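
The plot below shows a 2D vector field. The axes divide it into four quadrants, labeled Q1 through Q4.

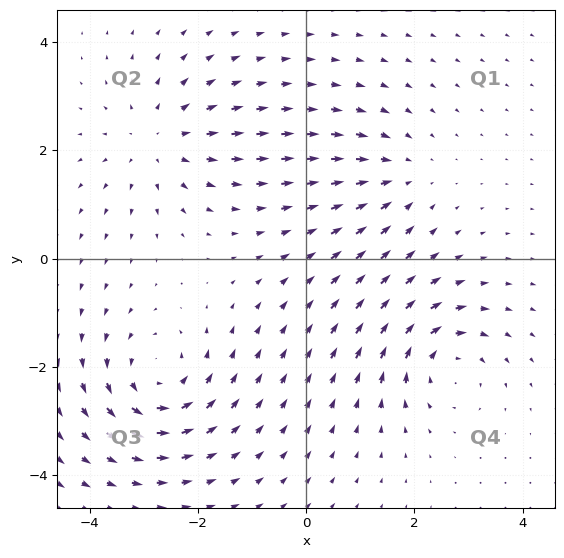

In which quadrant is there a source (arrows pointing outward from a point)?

Q2

The source sits at approximately (-2.7, 2.2), which lies in quadrant Q2. The divergence there is about +4, positive as expected for a source.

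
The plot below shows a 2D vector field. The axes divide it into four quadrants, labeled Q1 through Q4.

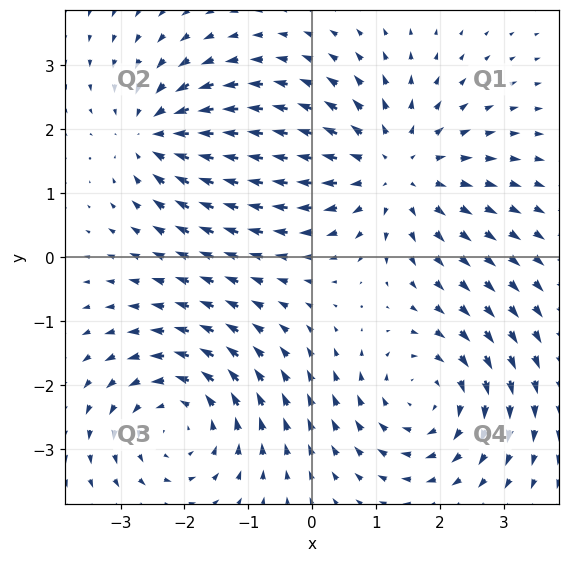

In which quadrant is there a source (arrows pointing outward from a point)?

Q1

The source sits at approximately (1.3, 1.4), which lies in quadrant Q1. The divergence there is about +4, positive as expected for a source.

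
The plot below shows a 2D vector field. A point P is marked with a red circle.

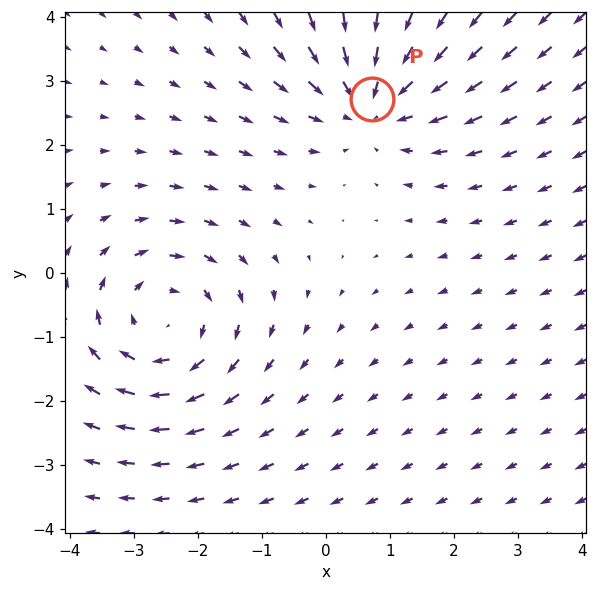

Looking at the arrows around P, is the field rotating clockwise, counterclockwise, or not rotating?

not rotating

Near P at (0.7, 2.7) the arrows show no circulation. The curl there is ≈0.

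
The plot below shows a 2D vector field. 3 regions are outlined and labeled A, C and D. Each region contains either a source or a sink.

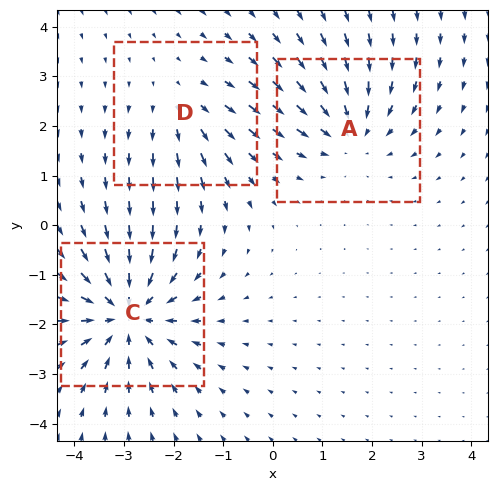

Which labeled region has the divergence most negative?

Divergence at each region's feature centre — A: about -3, C: about -5, D: about +2. Region C is most negative.

C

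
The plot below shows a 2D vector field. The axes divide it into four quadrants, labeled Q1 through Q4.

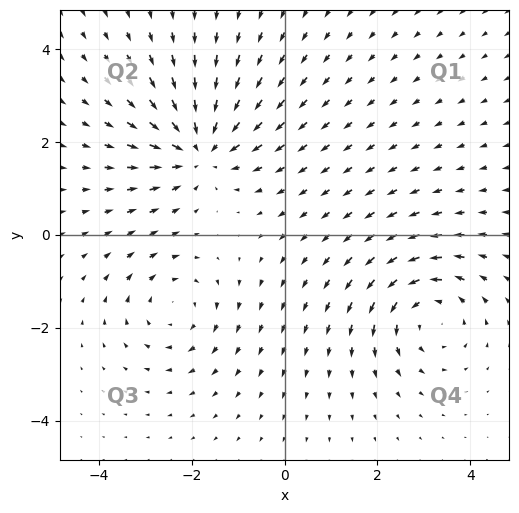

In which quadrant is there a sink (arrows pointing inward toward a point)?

The sink sits at approximately (-1.8, 1.9), which lies in quadrant Q2. The divergence there is about -4, negative as expected for a sink.

Q2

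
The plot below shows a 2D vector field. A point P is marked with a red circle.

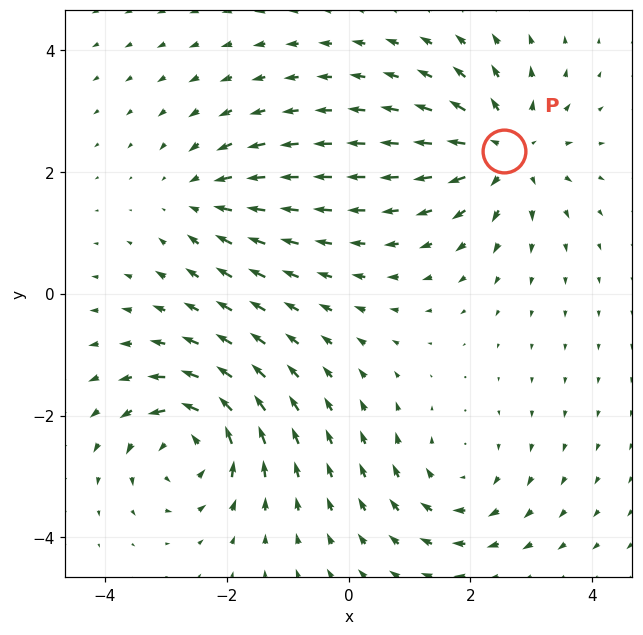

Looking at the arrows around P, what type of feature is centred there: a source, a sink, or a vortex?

At P (2.6, 2.3) the arrows spread outward. Divergence about +6, curl ≈0 — positive divergence with near-zero curl is a source.

source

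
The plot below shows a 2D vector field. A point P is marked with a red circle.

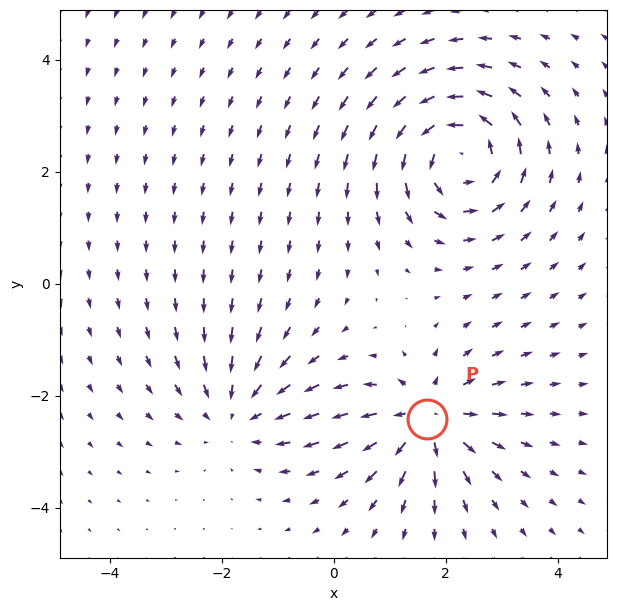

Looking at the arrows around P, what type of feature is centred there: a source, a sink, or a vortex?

At P (1.7, -2.4) the arrows spread outward. Divergence about +5, curl ≈0 — positive divergence with near-zero curl is a source.

source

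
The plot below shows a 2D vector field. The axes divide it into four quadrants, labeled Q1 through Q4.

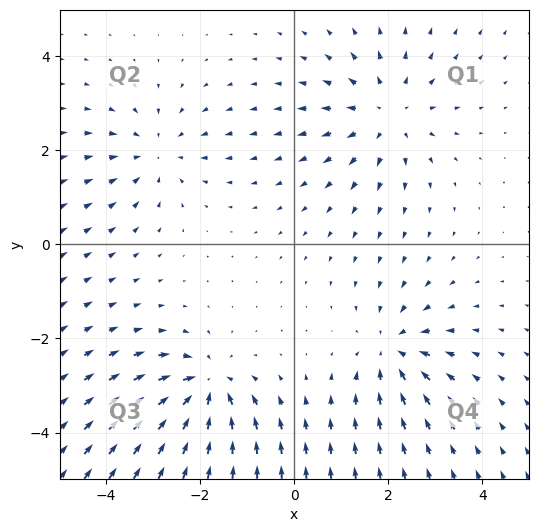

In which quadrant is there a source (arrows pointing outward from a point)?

The source sits at approximately (2.0, 2.8), which lies in quadrant Q1. The divergence there is about +3, positive as expected for a source.

Q1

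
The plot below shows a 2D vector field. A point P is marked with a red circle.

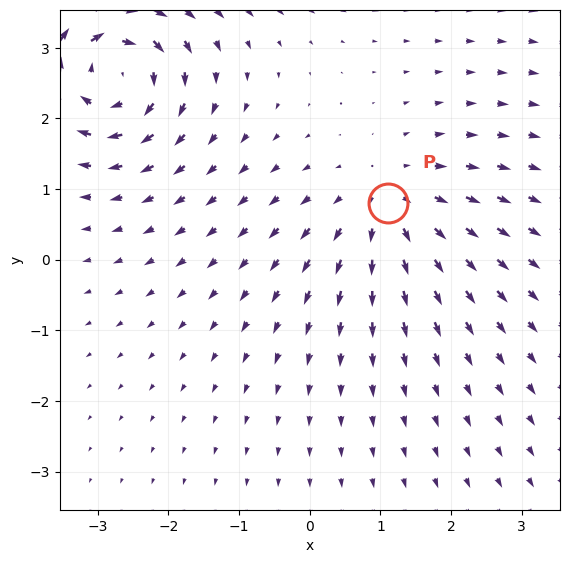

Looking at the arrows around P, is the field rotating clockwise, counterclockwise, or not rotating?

Near P at (1.1, 0.8) the arrows show no circulation. The curl there is ≈0.

not rotating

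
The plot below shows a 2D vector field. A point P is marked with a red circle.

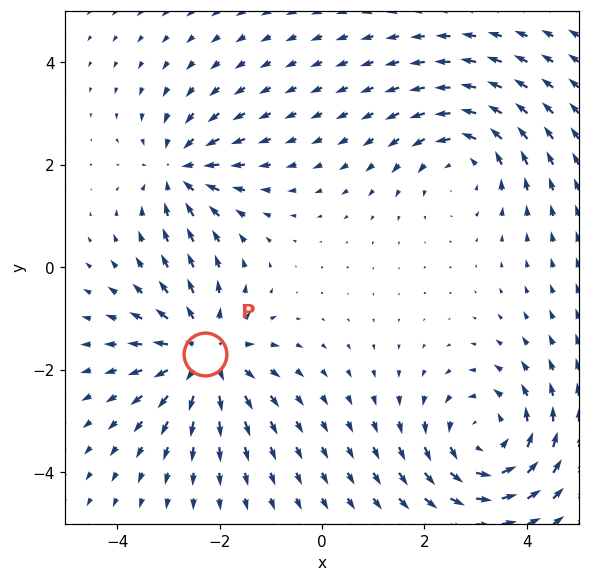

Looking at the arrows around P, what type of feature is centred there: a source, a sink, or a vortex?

source

At P (-2.3, -1.7) the arrows spread outward. Divergence about +5, curl ≈0 — positive divergence with near-zero curl is a source.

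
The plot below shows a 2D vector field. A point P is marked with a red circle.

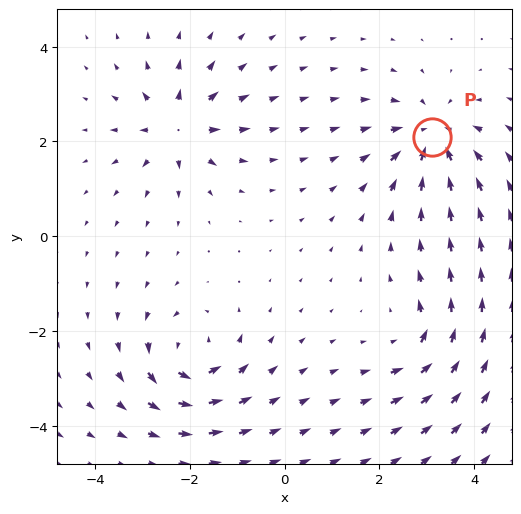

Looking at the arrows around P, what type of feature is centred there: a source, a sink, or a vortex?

At P (3.1, 2.1) the arrows converge inward. Divergence about -6, curl ≈0 — negative divergence with near-zero curl is a sink.

sink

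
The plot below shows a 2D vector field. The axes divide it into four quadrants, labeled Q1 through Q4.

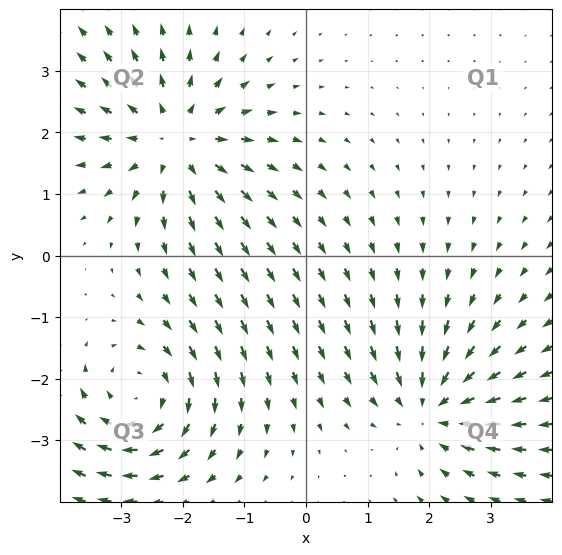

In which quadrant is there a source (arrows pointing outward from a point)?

The source sits at approximately (-2.1, 1.9), which lies in quadrant Q2. The divergence there is about +4, positive as expected for a source.

Q2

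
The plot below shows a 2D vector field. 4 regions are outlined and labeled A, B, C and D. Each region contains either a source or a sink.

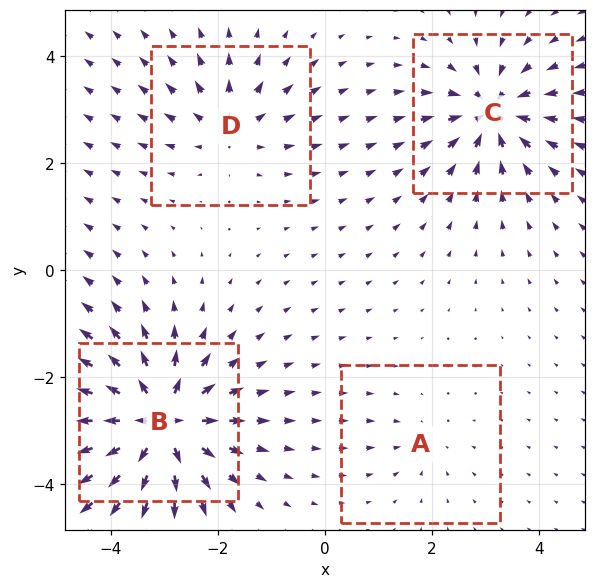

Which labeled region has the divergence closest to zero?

Divergence at each region's feature centre — A: about -2, B: about +9, C: about -6, D: about +4. Region A is closest to zero.

A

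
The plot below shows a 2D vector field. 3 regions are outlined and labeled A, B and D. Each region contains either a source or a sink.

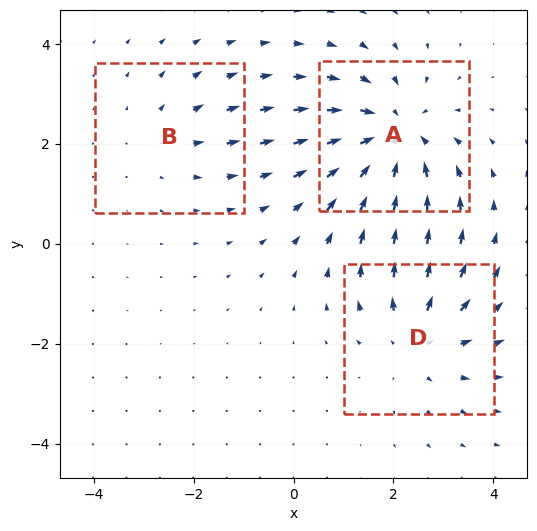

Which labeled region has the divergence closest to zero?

Divergence at each region's feature centre — A: about -4, B: about +2, D: about +3. Region B is closest to zero.

B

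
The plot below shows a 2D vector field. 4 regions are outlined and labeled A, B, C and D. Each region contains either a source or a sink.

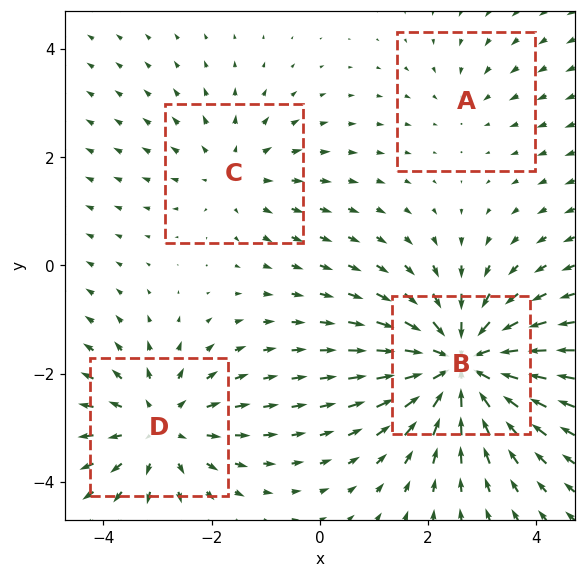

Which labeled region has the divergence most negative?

B

Divergence at each region's feature centre — A: about -2, B: about -7, C: about +3, D: about +4. Region B is most negative.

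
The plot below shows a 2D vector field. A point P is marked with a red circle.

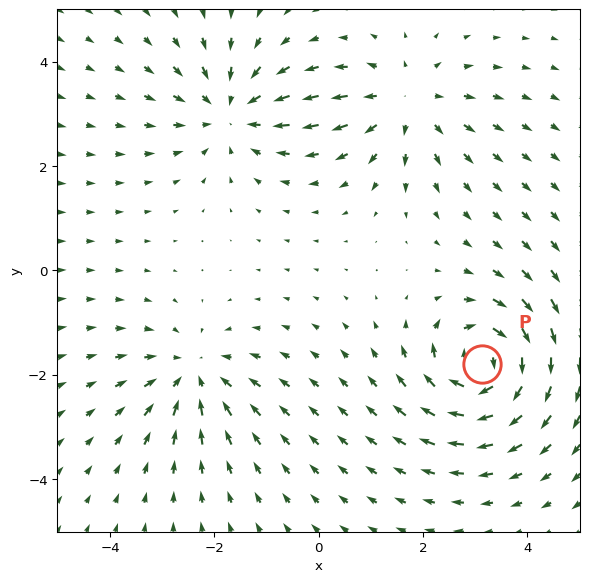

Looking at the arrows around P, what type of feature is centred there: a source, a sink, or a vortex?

At P (3.1, -1.8) the arrows circulate clockwise. Divergence ≈0, curl about -7 — near-zero divergence with nonzero curl is a vortex.

vortex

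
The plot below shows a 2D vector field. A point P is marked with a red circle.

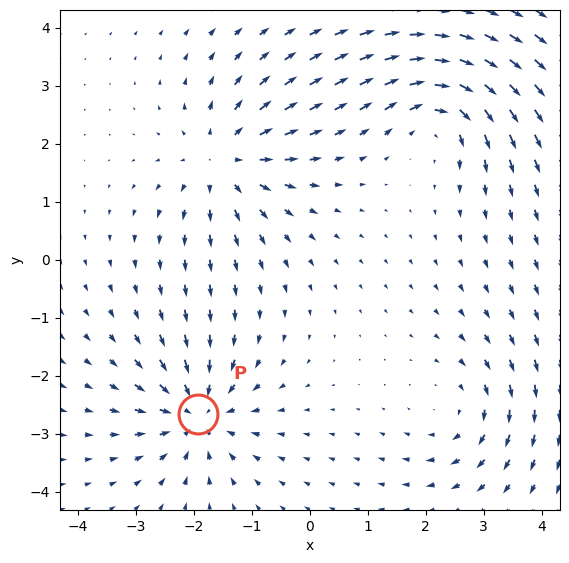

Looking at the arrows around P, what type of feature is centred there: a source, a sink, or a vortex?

sink

At P (-1.9, -2.7) the arrows converge inward. Divergence about -4, curl ≈0 — negative divergence with near-zero curl is a sink.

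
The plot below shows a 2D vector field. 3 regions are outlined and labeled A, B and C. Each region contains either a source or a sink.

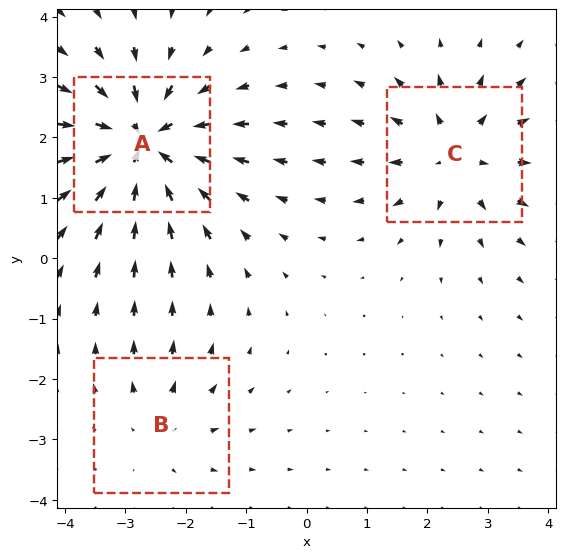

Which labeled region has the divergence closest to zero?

B

Divergence at each region's feature centre — A: about -5, B: about +2, C: about +3. Region B is closest to zero.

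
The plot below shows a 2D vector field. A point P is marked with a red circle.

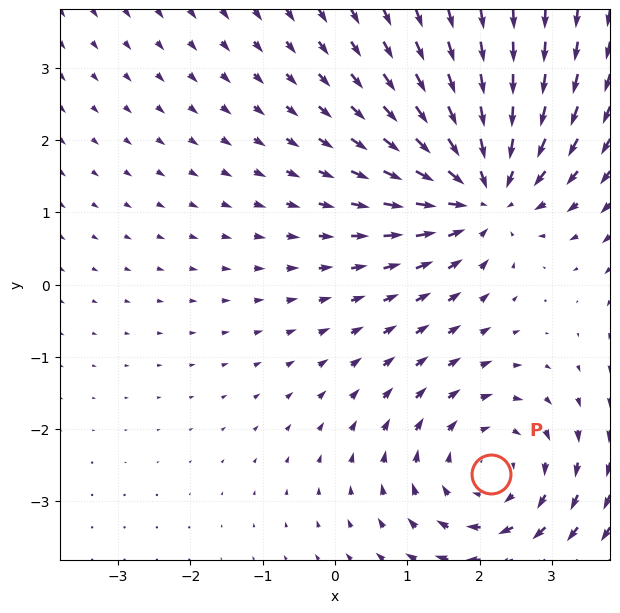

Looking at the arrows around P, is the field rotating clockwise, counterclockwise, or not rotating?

Near P at (2.2, -2.6) the arrows circulate clockwise. The curl (z-component) there is about -3; negative curl means clockwise rotation.

clockwise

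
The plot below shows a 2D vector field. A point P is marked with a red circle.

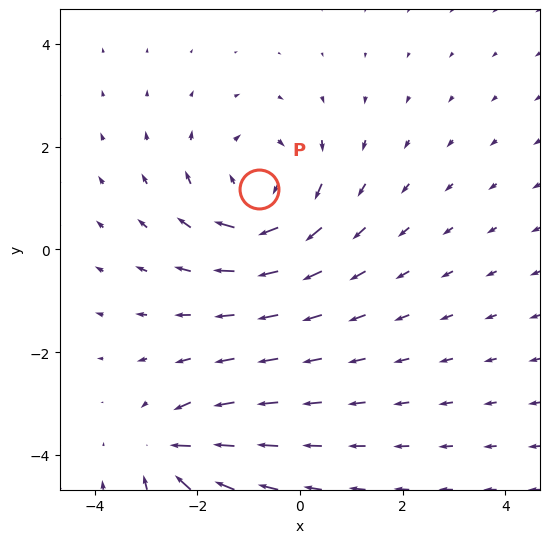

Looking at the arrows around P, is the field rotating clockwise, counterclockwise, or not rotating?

clockwise

Near P at (-0.8, 1.2) the arrows circulate clockwise. The curl (z-component) there is about -4; negative curl means clockwise rotation.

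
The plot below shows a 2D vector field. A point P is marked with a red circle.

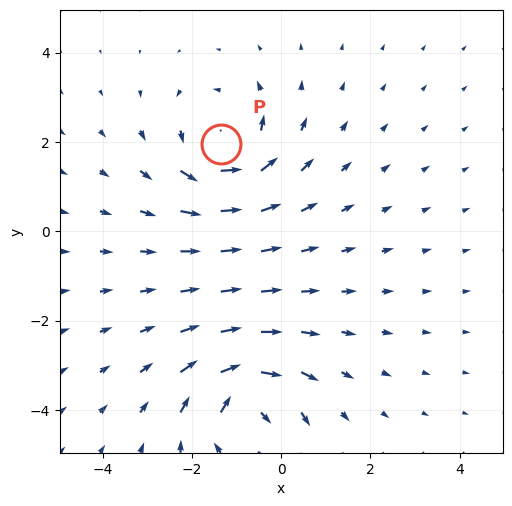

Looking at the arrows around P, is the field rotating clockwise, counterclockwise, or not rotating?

counterclockwise

Near P at (-1.3, 2.0) the arrows circulate counterclockwise. The curl (z-component) there is about +4; positive curl means counterclockwise rotation.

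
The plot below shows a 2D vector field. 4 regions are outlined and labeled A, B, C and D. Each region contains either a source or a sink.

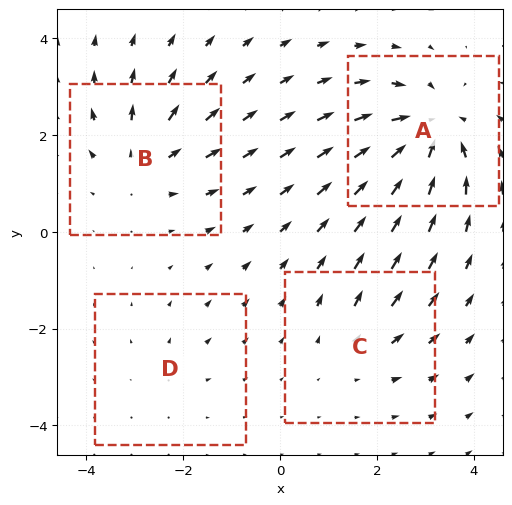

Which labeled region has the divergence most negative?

Divergence at each region's feature centre — A: about -7, B: about +5, C: about +3, D: about +2. Region A is most negative.

A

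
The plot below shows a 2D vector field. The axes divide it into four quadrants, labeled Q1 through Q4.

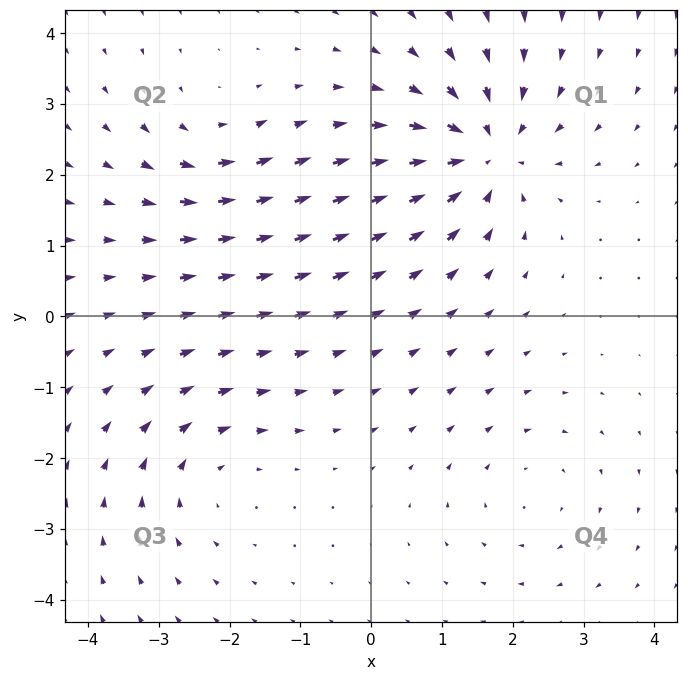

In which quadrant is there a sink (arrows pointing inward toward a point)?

The sink sits at approximately (1.6, 2.3), which lies in quadrant Q1. The divergence there is about -6, negative as expected for a sink.

Q1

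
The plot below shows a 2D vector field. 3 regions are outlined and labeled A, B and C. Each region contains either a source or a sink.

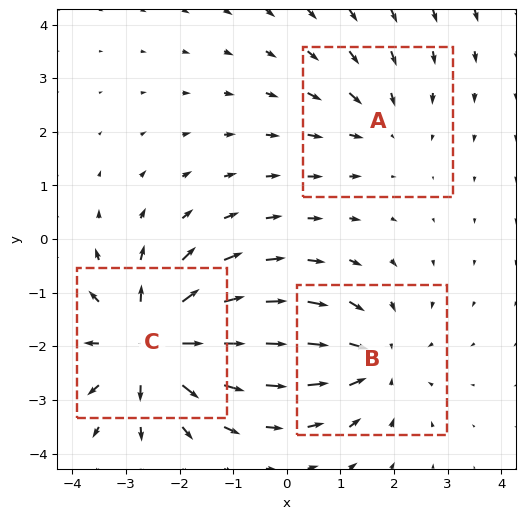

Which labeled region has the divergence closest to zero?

A

Divergence at each region's feature centre — A: about -2, B: about -3, C: about +4. Region A is closest to zero.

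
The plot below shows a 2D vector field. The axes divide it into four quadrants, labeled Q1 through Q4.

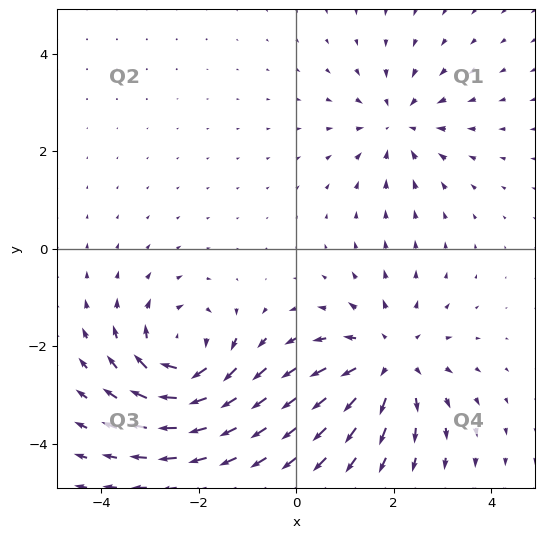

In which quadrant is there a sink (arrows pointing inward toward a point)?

Q1

The sink sits at approximately (2.1, 2.5), which lies in quadrant Q1. The divergence there is about -3, negative as expected for a sink.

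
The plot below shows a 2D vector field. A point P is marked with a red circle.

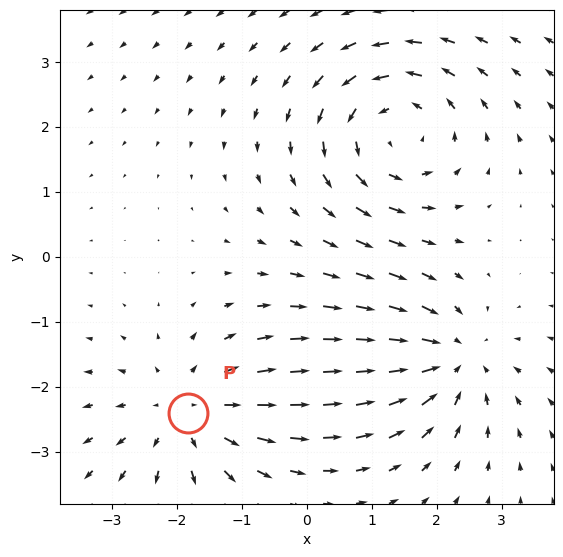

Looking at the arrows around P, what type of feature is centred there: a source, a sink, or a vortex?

source

At P (-1.8, -2.4) the arrows spread outward. Divergence about +3, curl ≈0 — positive divergence with near-zero curl is a source.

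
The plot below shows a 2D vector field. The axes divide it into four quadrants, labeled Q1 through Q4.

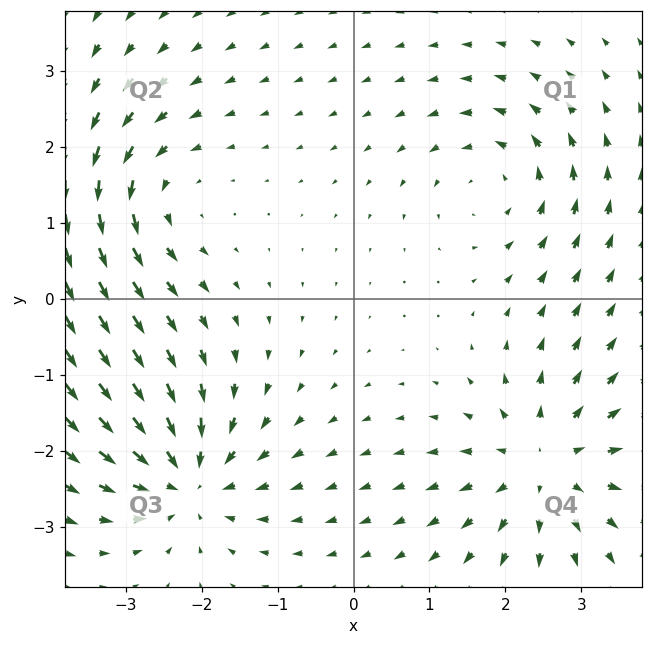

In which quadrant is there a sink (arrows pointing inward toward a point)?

Q3

The sink sits at approximately (-2.2, -2.4), which lies in quadrant Q3. The divergence there is about -5, negative as expected for a sink.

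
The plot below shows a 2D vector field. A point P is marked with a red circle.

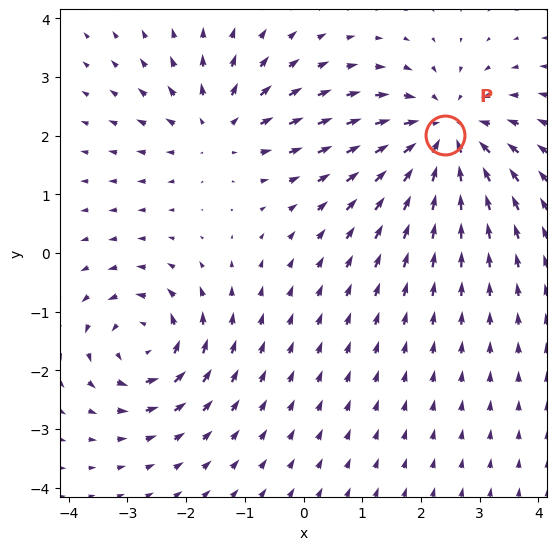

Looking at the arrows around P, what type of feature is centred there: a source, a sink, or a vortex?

sink

At P (2.4, 2.0) the arrows converge inward. Divergence about -5, curl ≈0 — negative divergence with near-zero curl is a sink.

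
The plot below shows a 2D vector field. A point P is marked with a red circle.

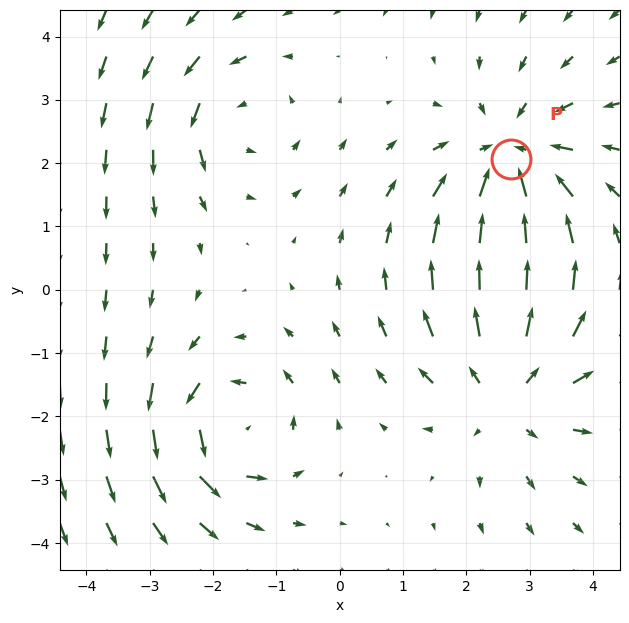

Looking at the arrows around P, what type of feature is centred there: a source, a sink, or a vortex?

sink

At P (2.7, 2.1) the arrows converge inward. Divergence about -4, curl ≈0 — negative divergence with near-zero curl is a sink.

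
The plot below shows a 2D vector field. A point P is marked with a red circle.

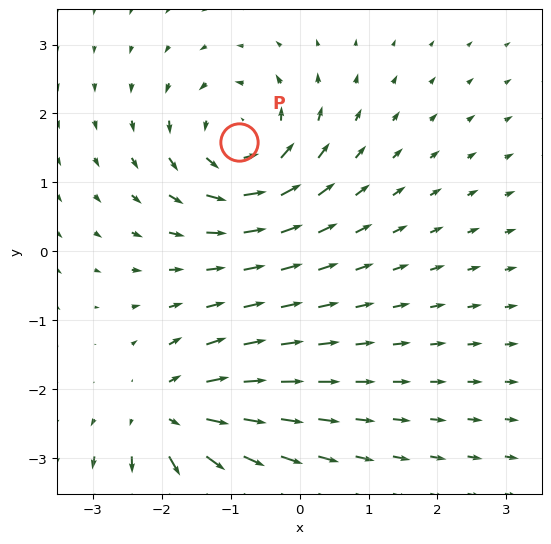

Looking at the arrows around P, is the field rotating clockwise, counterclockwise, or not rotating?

Near P at (-0.9, 1.6) the arrows circulate counterclockwise. The curl (z-component) there is about +5; positive curl means counterclockwise rotation.

counterclockwise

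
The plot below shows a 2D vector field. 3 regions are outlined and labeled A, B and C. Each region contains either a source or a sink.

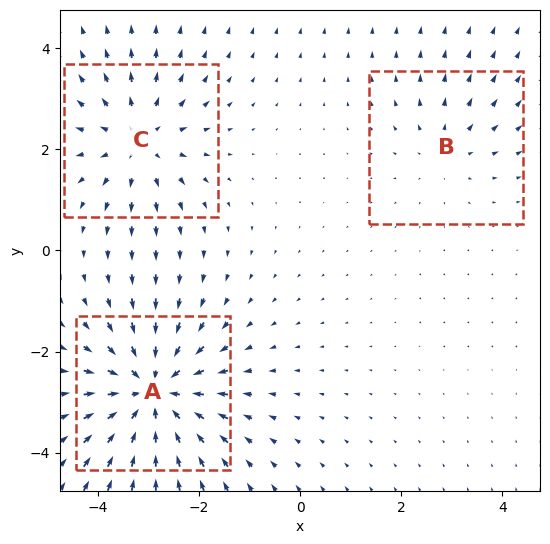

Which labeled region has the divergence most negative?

A

Divergence at each region's feature centre — A: about -5, B: about +2, C: about +3. Region A is most negative.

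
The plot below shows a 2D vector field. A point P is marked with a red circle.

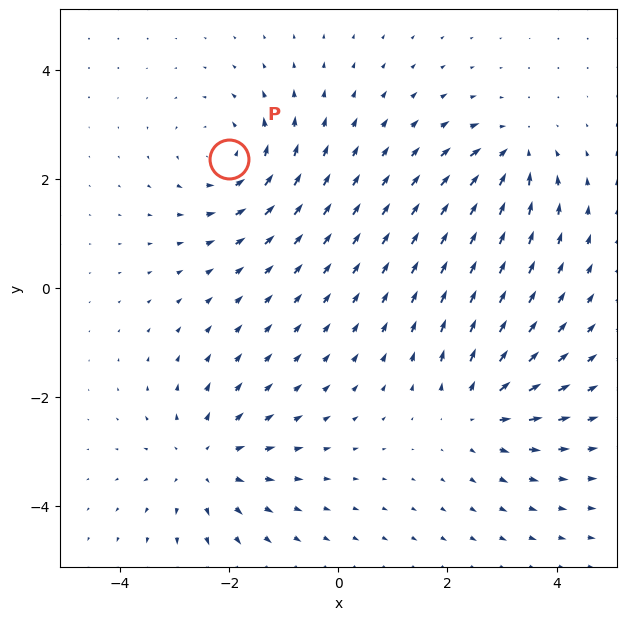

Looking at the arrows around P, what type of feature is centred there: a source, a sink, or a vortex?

At P (-2.0, 2.4) the arrows circulate counterclockwise. Divergence ≈0, curl about +4 — near-zero divergence with nonzero curl is a vortex.

vortex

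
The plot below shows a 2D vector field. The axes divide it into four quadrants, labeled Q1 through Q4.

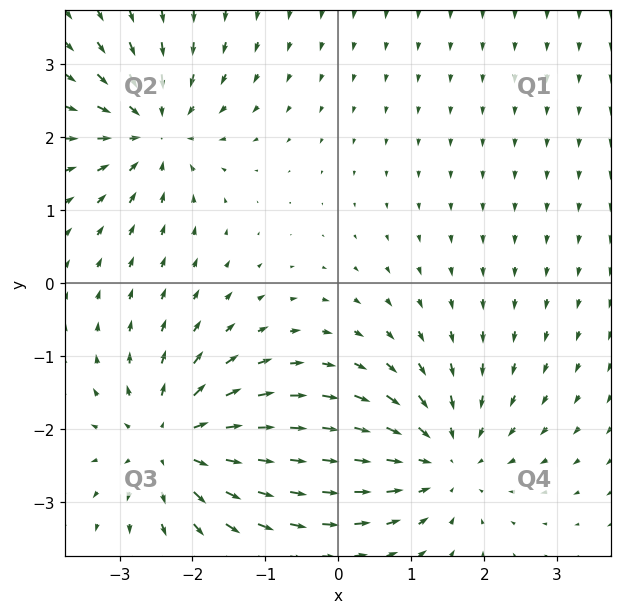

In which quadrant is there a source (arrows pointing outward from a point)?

Q3

The source sits at approximately (-2.3, -2.2), which lies in quadrant Q3. The divergence there is about +6, positive as expected for a source.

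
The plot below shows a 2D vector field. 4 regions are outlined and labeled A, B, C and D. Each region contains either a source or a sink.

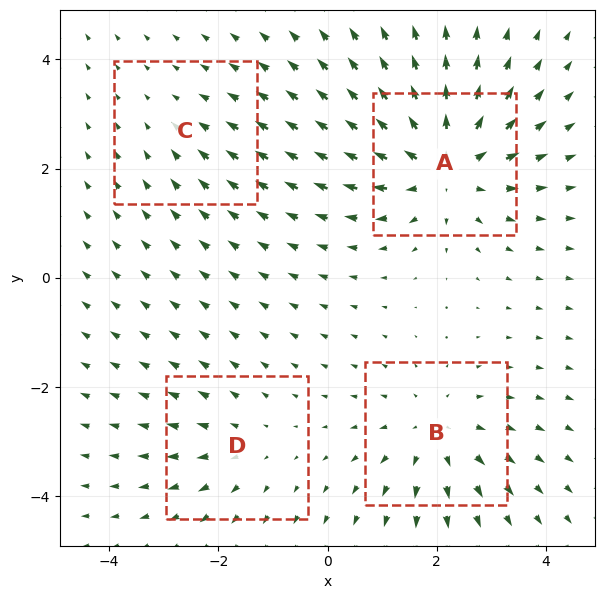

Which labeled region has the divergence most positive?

A

Divergence at each region's feature centre — A: about +6, B: about +4, C: about -2, D: about +3. Region A is most positive.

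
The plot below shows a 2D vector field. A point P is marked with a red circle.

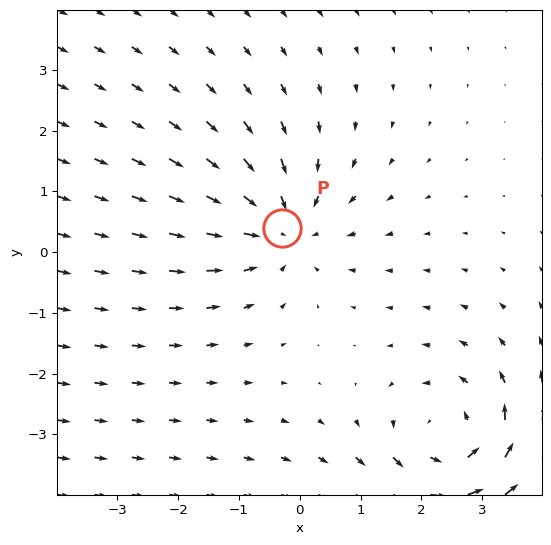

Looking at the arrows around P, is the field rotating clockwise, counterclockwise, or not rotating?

not rotating

Near P at (-0.3, 0.4) the arrows show no circulation. The curl there is ≈0.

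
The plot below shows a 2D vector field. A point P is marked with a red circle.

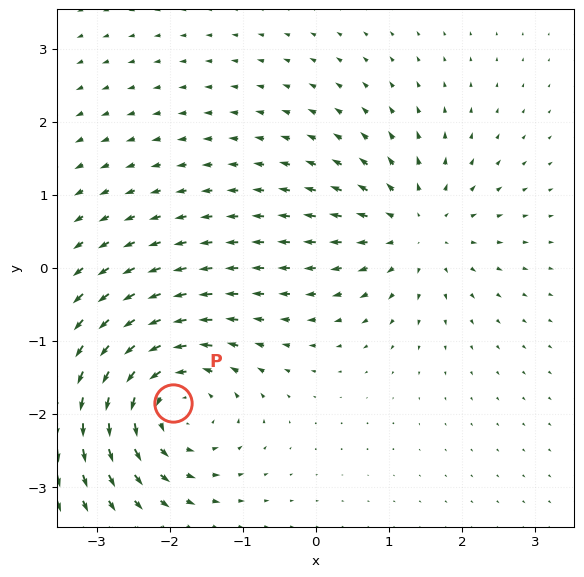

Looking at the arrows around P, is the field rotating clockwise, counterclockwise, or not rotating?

Near P at (-2.0, -1.8) the arrows circulate counterclockwise. The curl (z-component) there is about +4; positive curl means counterclockwise rotation.

counterclockwise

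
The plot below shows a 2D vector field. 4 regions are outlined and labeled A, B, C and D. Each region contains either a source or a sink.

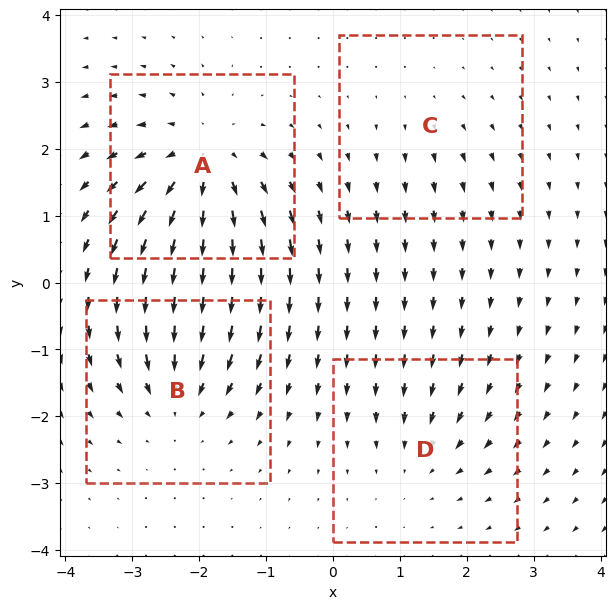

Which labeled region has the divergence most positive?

A

Divergence at each region's feature centre — A: about +7, B: about -5, C: about +2, D: about -3. Region A is most positive.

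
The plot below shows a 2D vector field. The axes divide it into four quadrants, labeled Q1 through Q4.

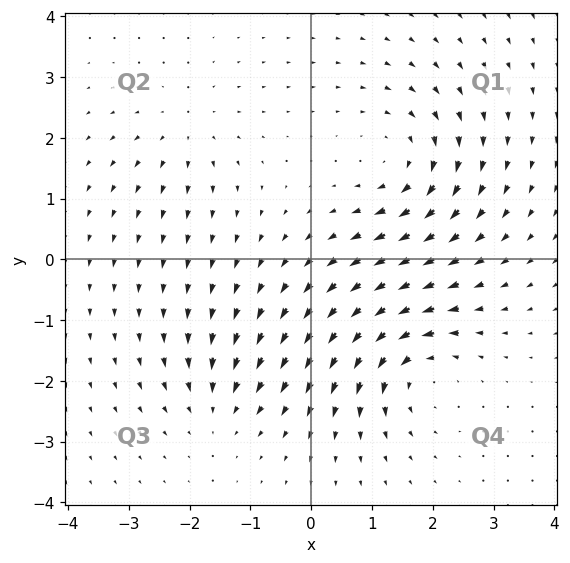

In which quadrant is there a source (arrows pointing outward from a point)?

The source sits at approximately (-2.1, 2.1), which lies in quadrant Q2. The divergence there is about +3, positive as expected for a source.

Q2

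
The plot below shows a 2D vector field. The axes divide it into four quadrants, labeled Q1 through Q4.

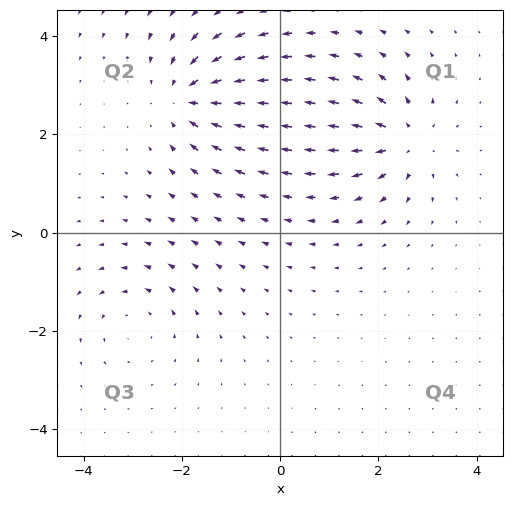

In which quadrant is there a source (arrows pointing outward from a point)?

The source sits at approximately (2.5, 1.9), which lies in quadrant Q1. The divergence there is about +6, positive as expected for a source.

Q1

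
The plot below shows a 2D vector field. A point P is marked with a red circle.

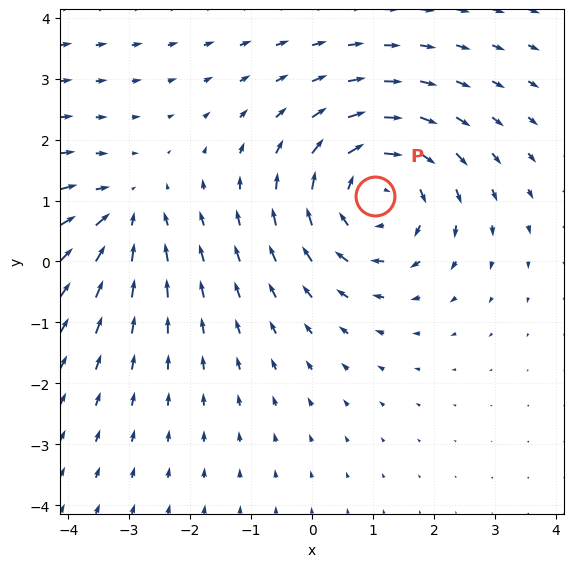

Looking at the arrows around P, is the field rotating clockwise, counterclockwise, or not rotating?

Near P at (1.0, 1.1) the arrows circulate clockwise. The curl (z-component) there is about -4; negative curl means clockwise rotation.

clockwise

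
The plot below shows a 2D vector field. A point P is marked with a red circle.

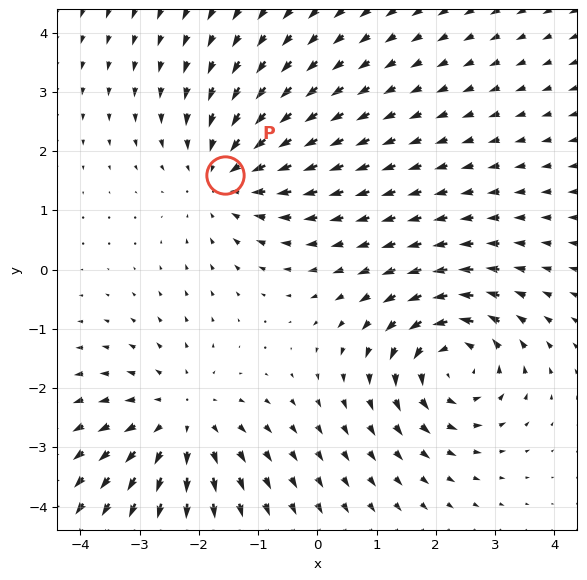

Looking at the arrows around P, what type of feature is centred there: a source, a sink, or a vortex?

sink

At P (-1.5, 1.6) the arrows converge inward. Divergence about -3, curl ≈0 — negative divergence with near-zero curl is a sink.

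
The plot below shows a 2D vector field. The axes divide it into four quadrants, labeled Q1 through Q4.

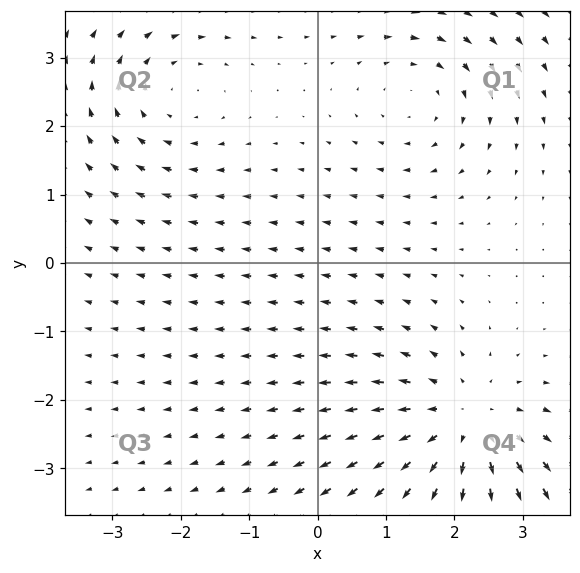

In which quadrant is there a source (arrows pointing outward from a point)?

The source sits at approximately (2.1, -2.4), which lies in quadrant Q4. The divergence there is about +4, positive as expected for a source.

Q4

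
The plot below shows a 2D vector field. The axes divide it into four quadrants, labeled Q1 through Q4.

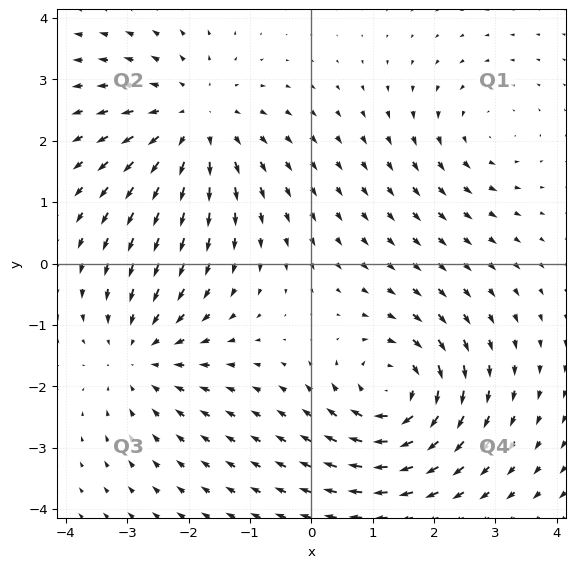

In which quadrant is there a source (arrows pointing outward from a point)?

The source sits at approximately (-1.9, 2.3), which lies in quadrant Q2. The divergence there is about +4, positive as expected for a source.

Q2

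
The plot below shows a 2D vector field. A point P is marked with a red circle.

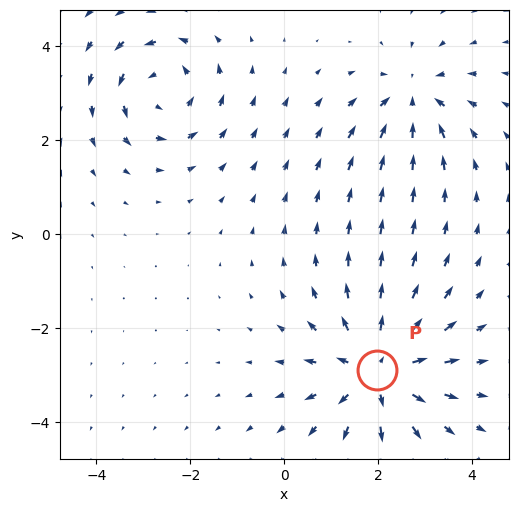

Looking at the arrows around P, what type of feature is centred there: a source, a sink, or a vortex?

At P (2.0, -2.9) the arrows spread outward. Divergence about +4, curl ≈0 — positive divergence with near-zero curl is a source.

source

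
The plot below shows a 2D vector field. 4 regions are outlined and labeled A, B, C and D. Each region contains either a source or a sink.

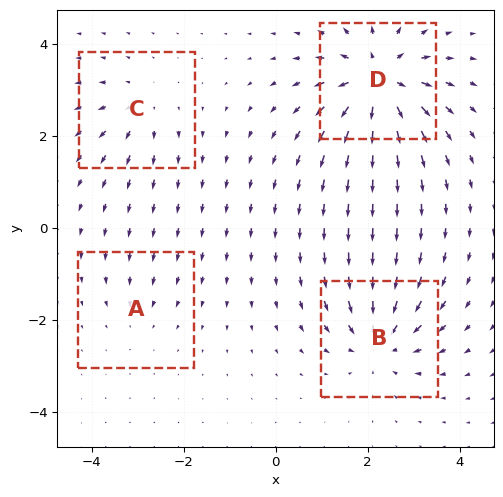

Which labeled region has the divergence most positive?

Divergence at each region's feature centre — A: about -2, B: about -6, C: about +4, D: about +9. Region D is most positive.

D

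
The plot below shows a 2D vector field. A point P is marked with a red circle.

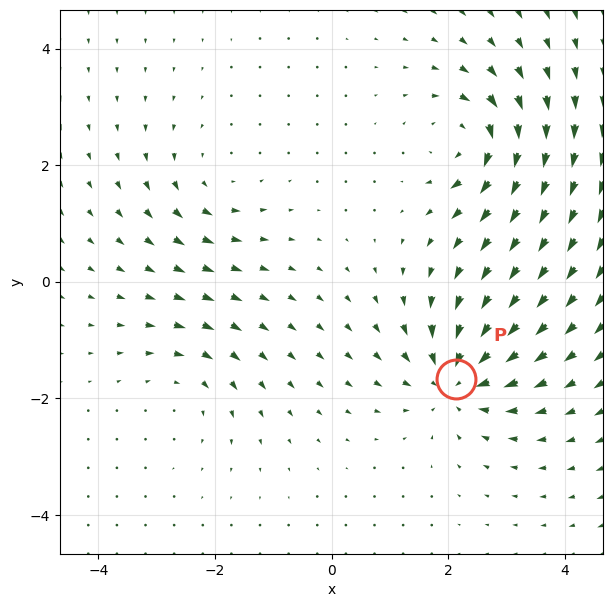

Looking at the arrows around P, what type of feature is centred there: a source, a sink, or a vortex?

At P (2.1, -1.7) the arrows converge inward. Divergence about -6, curl ≈0 — negative divergence with near-zero curl is a sink.

sink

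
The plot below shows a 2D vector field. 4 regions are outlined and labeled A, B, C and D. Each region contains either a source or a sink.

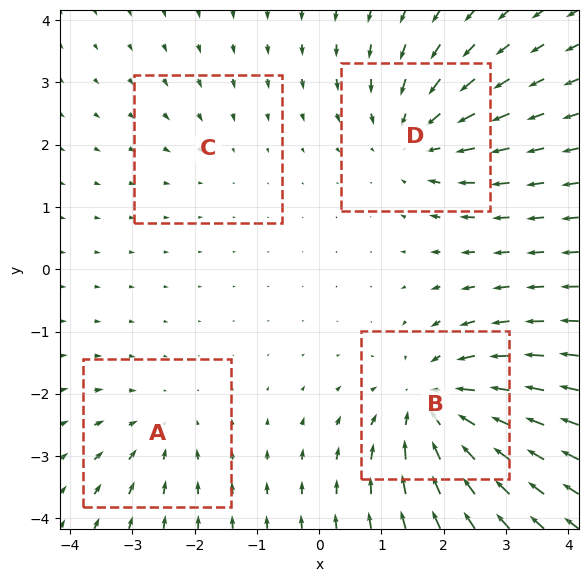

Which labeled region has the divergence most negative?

B

Divergence at each region's feature centre — A: about -3, B: about -7, C: about -2, D: about -5. Region B is most negative.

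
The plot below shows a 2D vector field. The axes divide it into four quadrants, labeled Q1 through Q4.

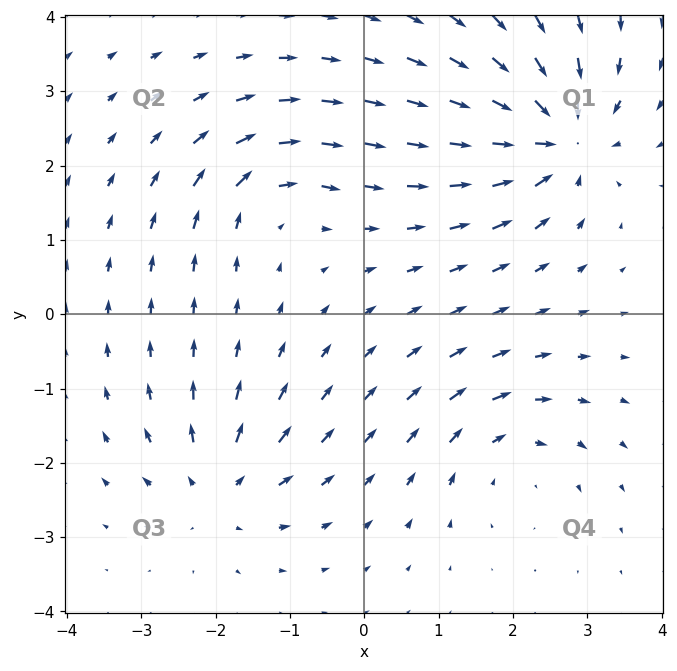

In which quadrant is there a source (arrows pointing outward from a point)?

The source sits at approximately (-1.9, -2.3), which lies in quadrant Q3. The divergence there is about +4, positive as expected for a source.

Q3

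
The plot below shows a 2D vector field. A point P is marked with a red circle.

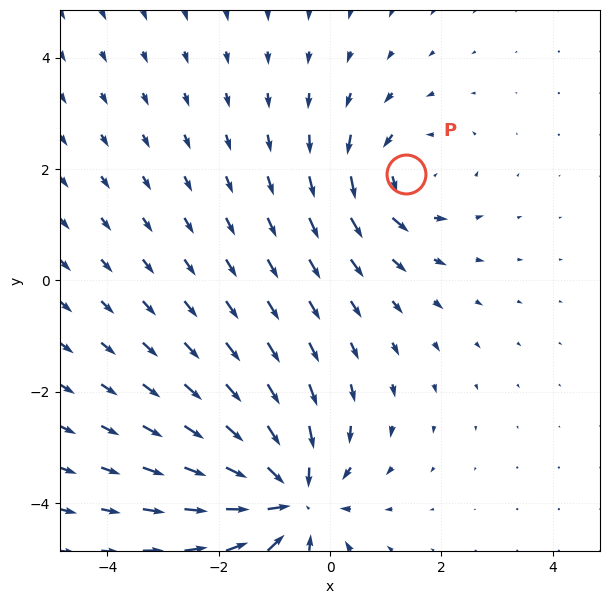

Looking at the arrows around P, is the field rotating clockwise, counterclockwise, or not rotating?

counterclockwise

Near P at (1.4, 1.9) the arrows circulate counterclockwise. The curl (z-component) there is about +3; positive curl means counterclockwise rotation.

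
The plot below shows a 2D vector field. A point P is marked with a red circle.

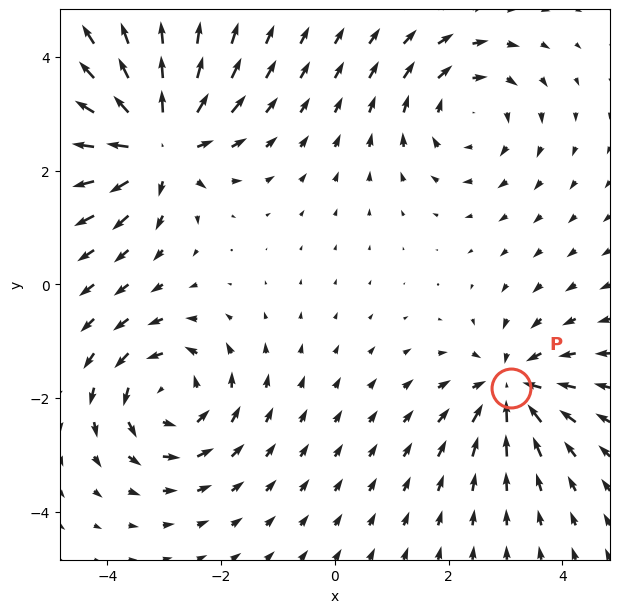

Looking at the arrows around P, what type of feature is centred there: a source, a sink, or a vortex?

At P (3.1, -1.8) the arrows converge inward. Divergence about -3, curl ≈0 — negative divergence with near-zero curl is a sink.

sink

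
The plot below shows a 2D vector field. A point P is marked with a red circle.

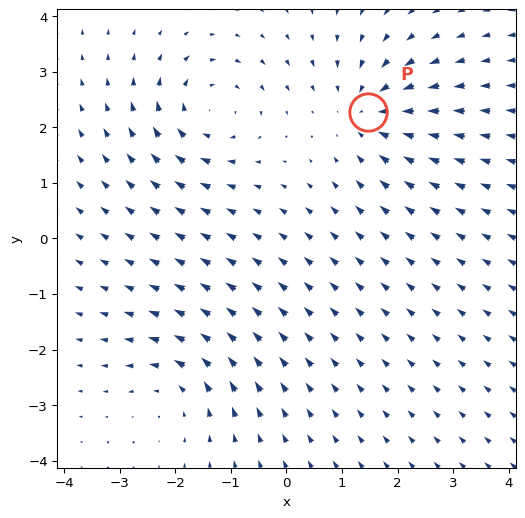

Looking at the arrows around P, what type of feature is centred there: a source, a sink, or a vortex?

At P (1.5, 2.3) the arrows converge inward. Divergence about -4, curl ≈0 — negative divergence with near-zero curl is a sink.

sink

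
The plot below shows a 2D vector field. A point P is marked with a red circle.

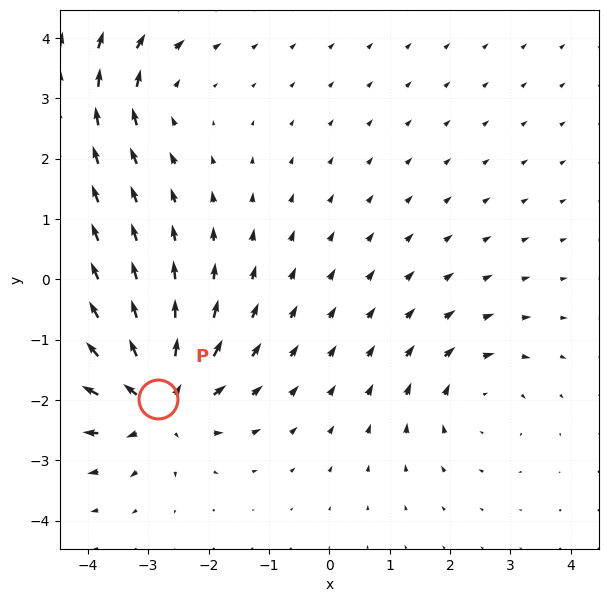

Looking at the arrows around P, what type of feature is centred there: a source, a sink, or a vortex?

At P (-2.8, -2.0) the arrows spread outward. Divergence about +6, curl ≈0 — positive divergence with near-zero curl is a source.

source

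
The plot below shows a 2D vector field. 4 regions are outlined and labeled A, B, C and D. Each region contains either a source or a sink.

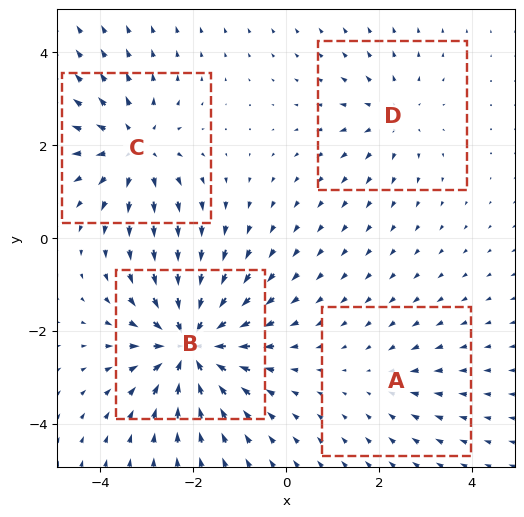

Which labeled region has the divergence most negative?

B

Divergence at each region's feature centre — A: about -2, B: about -7, C: about +5, D: about +3. Region B is most negative.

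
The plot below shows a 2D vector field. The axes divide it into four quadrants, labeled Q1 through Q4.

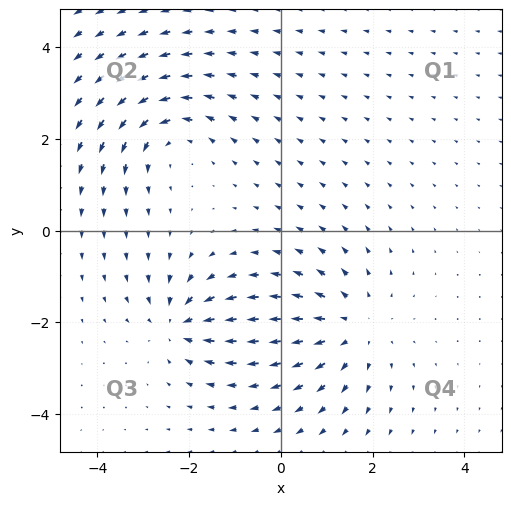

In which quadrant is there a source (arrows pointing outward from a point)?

The source sits at approximately (1.6, -2.1), which lies in quadrant Q4. The divergence there is about +3, positive as expected for a source.

Q4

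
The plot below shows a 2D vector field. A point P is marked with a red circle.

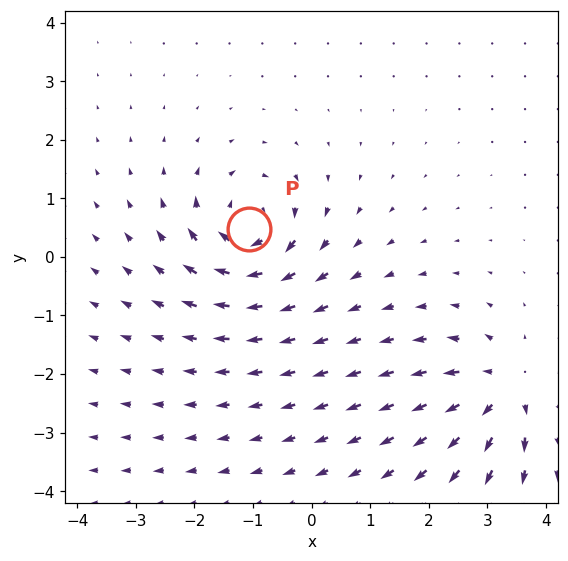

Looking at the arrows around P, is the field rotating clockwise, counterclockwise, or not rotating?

Near P at (-1.1, 0.5) the arrows circulate clockwise. The curl (z-component) there is about -5; negative curl means clockwise rotation.

clockwise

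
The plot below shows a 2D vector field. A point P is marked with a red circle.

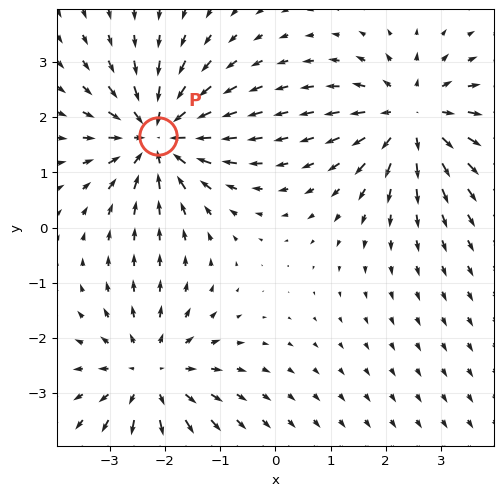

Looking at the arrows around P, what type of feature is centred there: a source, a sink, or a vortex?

At P (-2.1, 1.7) the arrows converge inward. Divergence about -6, curl ≈0 — negative divergence with near-zero curl is a sink.

sink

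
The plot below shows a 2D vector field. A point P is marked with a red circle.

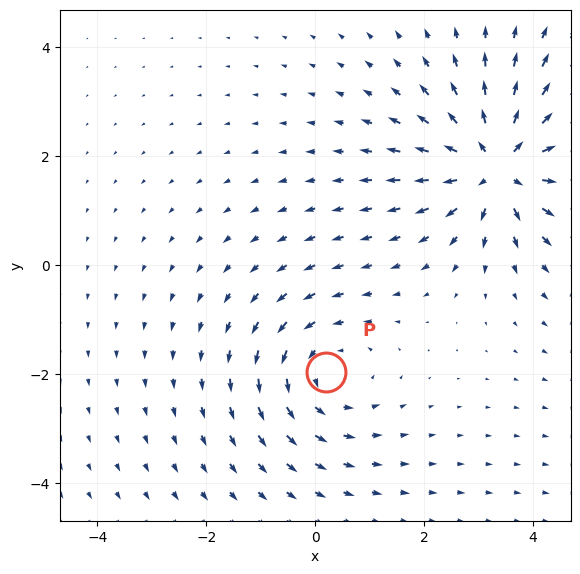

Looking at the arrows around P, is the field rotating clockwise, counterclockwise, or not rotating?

counterclockwise

Near P at (0.2, -2.0) the arrows circulate counterclockwise. The curl (z-component) there is about +3; positive curl means counterclockwise rotation.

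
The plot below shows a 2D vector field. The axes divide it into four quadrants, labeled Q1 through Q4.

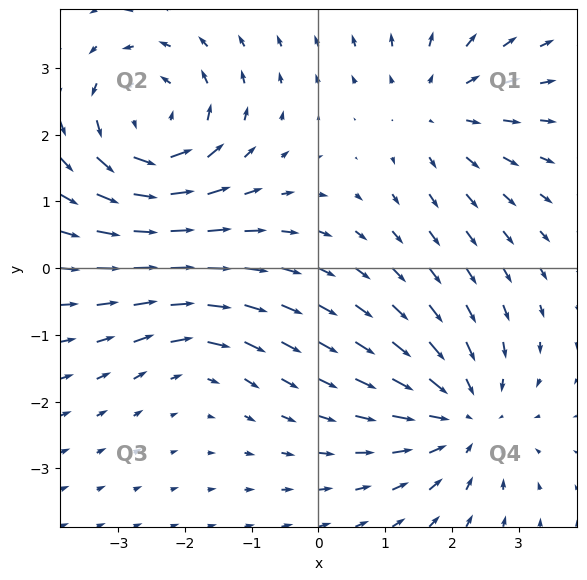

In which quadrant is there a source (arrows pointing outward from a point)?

Q1

The source sits at approximately (1.8, 2.4), which lies in quadrant Q1. The divergence there is about +3, positive as expected for a source.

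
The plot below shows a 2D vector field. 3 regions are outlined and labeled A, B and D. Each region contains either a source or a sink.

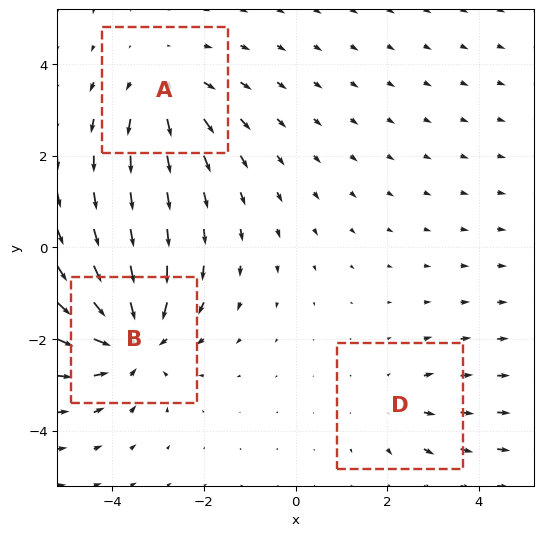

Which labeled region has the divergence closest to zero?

Divergence at each region's feature centre — A: about +3, B: about -4, D: about +2. Region D is closest to zero.

D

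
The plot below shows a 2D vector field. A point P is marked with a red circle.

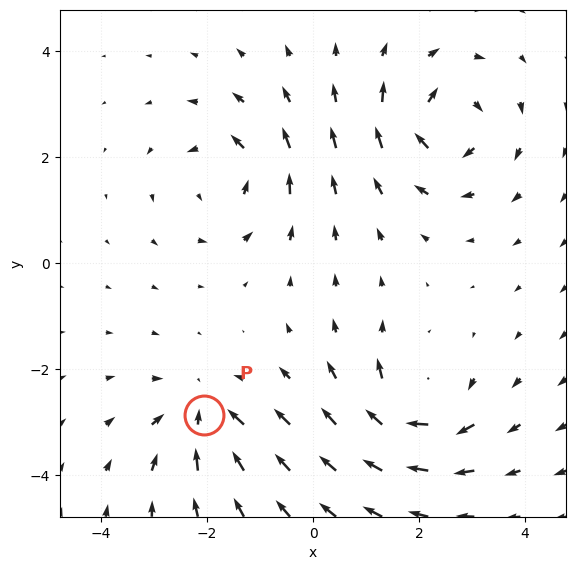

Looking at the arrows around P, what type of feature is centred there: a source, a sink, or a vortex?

At P (-2.1, -2.9) the arrows converge inward. Divergence about -5, curl ≈0 — negative divergence with near-zero curl is a sink.

sink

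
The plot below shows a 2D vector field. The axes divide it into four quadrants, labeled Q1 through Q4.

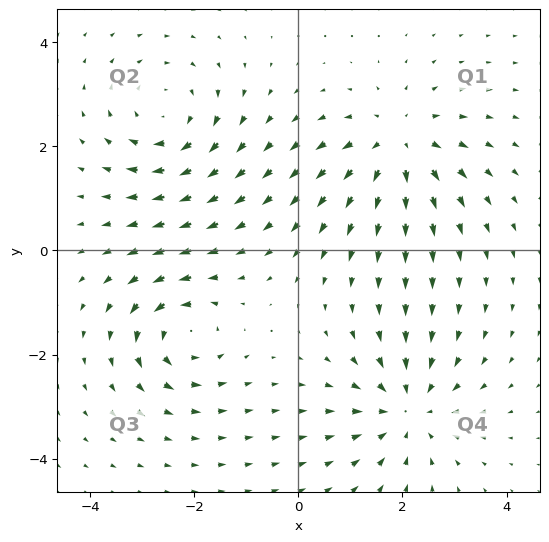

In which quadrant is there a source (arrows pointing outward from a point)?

Q1

The source sits at approximately (1.9, 2.1), which lies in quadrant Q1. The divergence there is about +5, positive as expected for a source.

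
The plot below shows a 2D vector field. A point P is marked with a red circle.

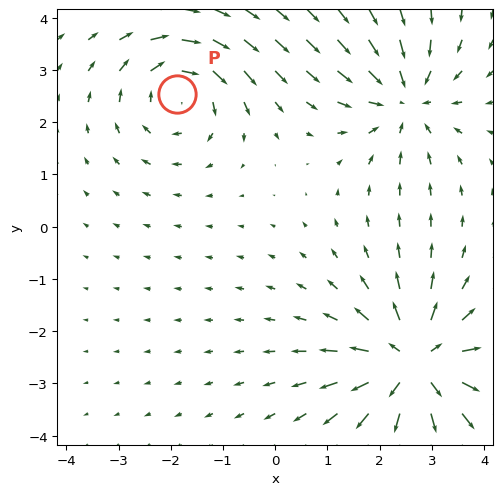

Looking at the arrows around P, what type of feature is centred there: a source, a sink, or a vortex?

At P (-1.9, 2.5) the arrows circulate clockwise. Divergence ≈0, curl about -3 — near-zero divergence with nonzero curl is a vortex.

vortex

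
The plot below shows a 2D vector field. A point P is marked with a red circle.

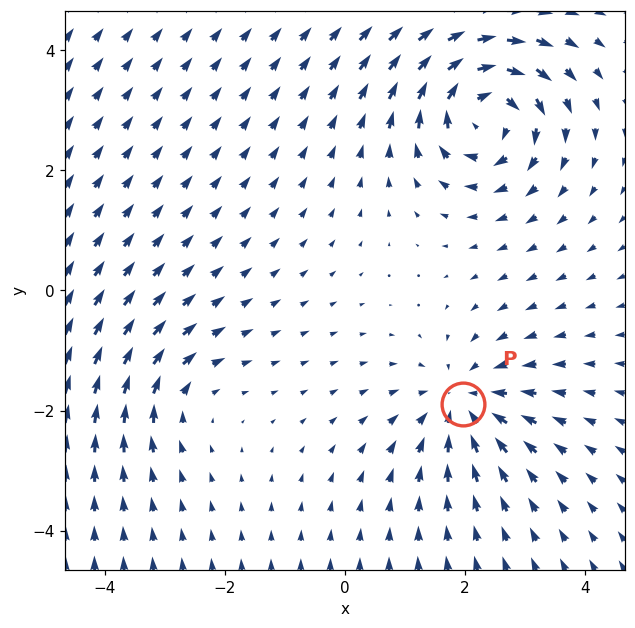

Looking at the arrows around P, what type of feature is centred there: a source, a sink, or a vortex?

At P (2.0, -1.9) the arrows converge inward. Divergence about -4, curl ≈0 — negative divergence with near-zero curl is a sink.

sink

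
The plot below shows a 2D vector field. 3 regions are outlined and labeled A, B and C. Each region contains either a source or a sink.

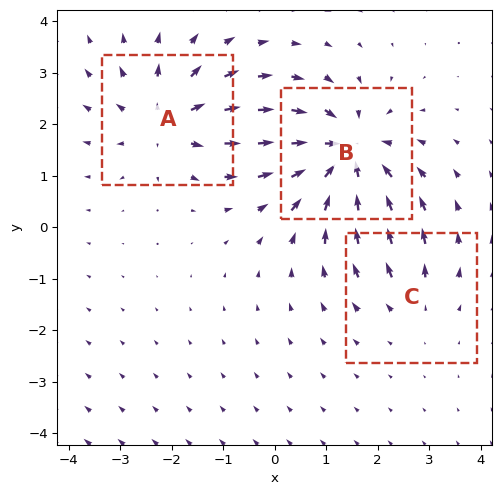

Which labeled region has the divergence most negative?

Divergence at each region's feature centre — A: about +4, B: about -5, C: about +2. Region B is most negative.

B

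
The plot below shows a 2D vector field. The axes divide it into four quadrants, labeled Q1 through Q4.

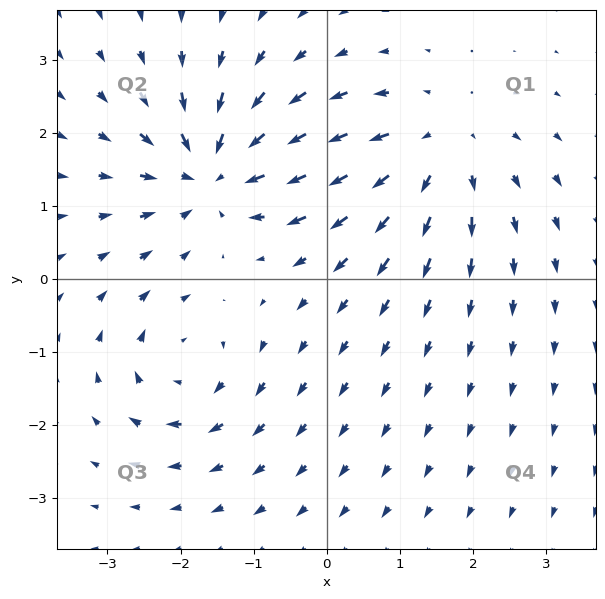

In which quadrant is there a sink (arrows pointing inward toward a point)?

Q2

The sink sits at approximately (-1.6, 1.5), which lies in quadrant Q2. The divergence there is about -5, negative as expected for a sink.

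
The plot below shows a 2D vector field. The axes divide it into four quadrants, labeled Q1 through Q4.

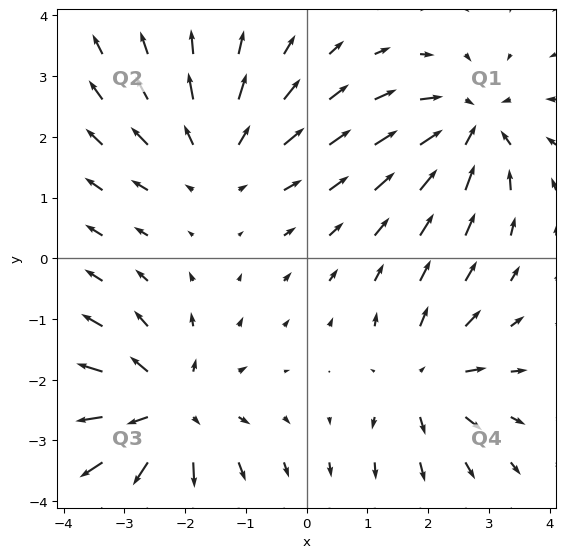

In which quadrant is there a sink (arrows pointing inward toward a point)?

Q1

The sink sits at approximately (2.7, 2.2), which lies in quadrant Q1. The divergence there is about -4, negative as expected for a sink.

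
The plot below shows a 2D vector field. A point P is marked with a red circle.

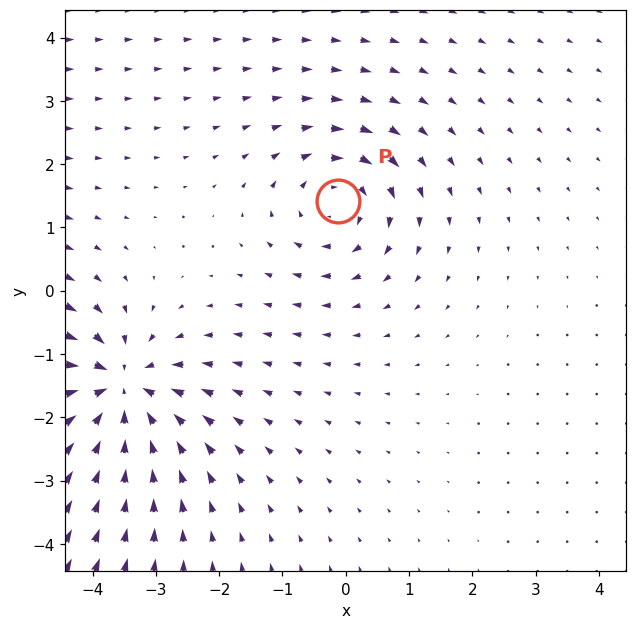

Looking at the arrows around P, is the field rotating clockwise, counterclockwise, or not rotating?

clockwise

Near P at (-0.1, 1.4) the arrows circulate clockwise. The curl (z-component) there is about -4; negative curl means clockwise rotation.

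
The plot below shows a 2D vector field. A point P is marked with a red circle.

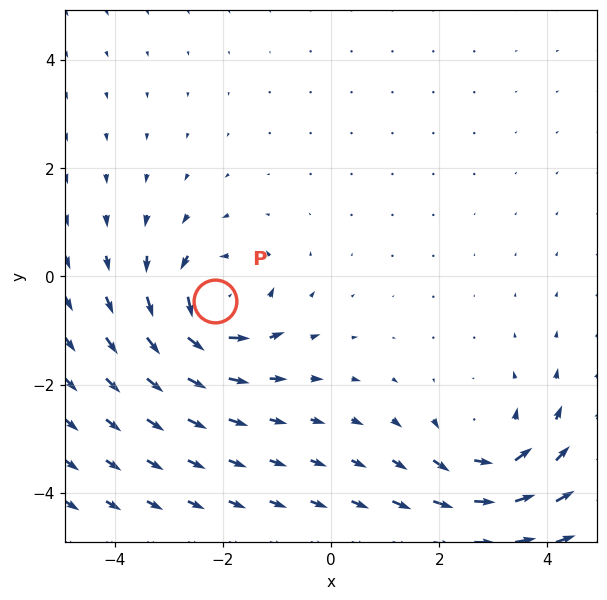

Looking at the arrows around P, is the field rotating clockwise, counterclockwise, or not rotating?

Near P at (-2.2, -0.5) the arrows circulate counterclockwise. The curl (z-component) there is about +4; positive curl means counterclockwise rotation.

counterclockwise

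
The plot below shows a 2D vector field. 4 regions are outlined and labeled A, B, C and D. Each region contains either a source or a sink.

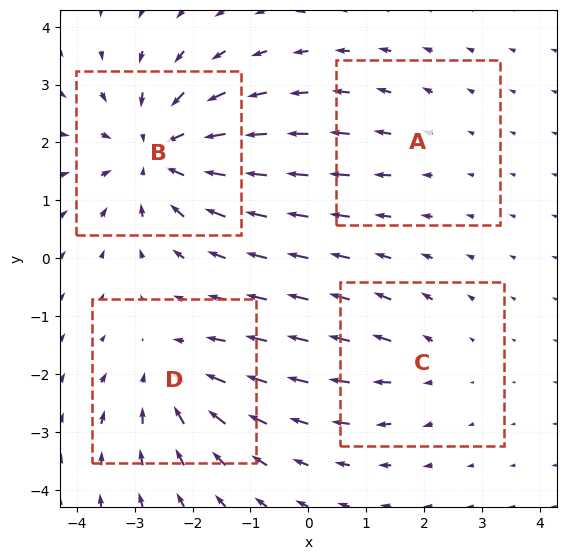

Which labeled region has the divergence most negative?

Divergence at each region's feature centre — A: about +2, B: about -6, C: about +3, D: about -4. Region B is most negative.

B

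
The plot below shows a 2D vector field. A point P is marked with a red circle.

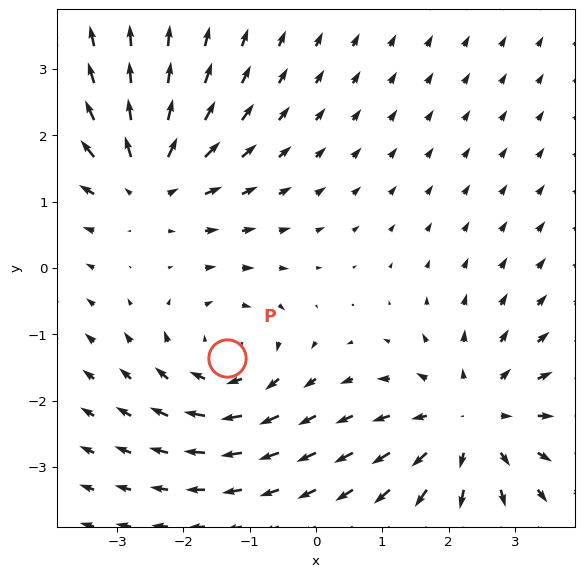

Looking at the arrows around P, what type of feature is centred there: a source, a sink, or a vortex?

At P (-1.3, -1.4) the arrows circulate clockwise. Divergence ≈0, curl about -4 — near-zero divergence with nonzero curl is a vortex.

vortex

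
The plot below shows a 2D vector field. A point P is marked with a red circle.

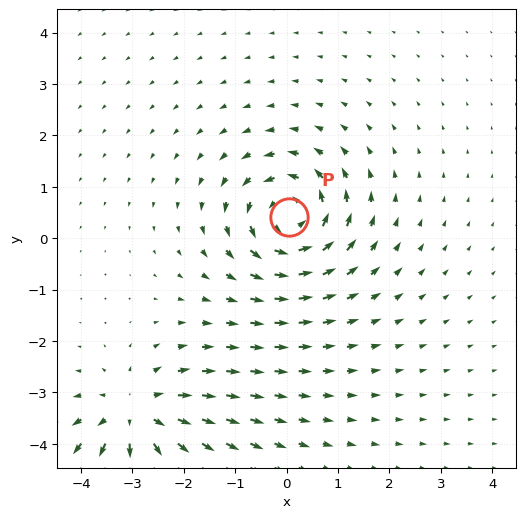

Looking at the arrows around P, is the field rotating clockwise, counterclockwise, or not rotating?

Near P at (0.1, 0.4) the arrows circulate counterclockwise. The curl (z-component) there is about +5; positive curl means counterclockwise rotation.

counterclockwise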